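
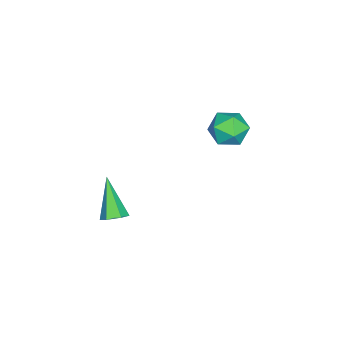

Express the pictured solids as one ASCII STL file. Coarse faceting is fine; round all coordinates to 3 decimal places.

solid 
facet normal -0.677 0.735 0.050
outer loop
vertex -2.271 2.641 -3.47
vertex -2.488 2.373 -2.466
vertex -1.729 3.086 -2.673
endloop
endfacet
facet normal -0.150 0.903 -0.402
outer loop
vertex -2.271 2.641 -3.47
vertex -1.729 3.086 -2.673
vertex -1.222 2.778 -3.554
endloop
endfacet
facet normal -0.125 0.401 -0.908
outer loop
vertex -2.271 2.641 -3.47
vertex -1.222 2.778 -3.554
vertex -1.668 1.875 -3.891
endloop
endfacet
facet normal -0.635 -0.078 -0.768
outer loop
vertex -2.271 2.641 -3.47
vertex -1.668 1.875 -3.891
vertex -2.45 1.625 -3.219
endloop
endfacet
facet normal -0.976 0.128 -0.177
outer loop
vertex -2.271 2.641 -3.47
vertex -2.45 1.625 -3.219
vertex -2.488 2.373 -2.466
endloop
endfacet
facet normal 0.465 0.884 -0.041
outer loop
vertex -1.222 2.778 -3.554
vertex -1.729 3.086 -2.673
vertex -0.79 2.595 -2.601
endloop
endfacet
facet normal -0.386 0.612 0.691
outer loop
vertex -1.729 3.086 -2.673
vertex -2.488 2.373 -2.466
vertex -1.572 2.345 -1.929
endloop
endfacet
facet normal -0.871 -0.370 0.324
outer loop
vertex -2.488 2.373 -2.466
vertex -2.45 1.625 -3.219
vertex -2.018 1.442 -2.266
endloop
endfacet
facet normal -0.320 -0.704 -0.634
outer loop
vertex -2.45 1.625 -3.219
vertex -1.668 1.875 -3.891
vertex -1.511 1.134 -3.147
endloop
endfacet
facet normal 0.506 0.071 -0.860
outer loop
vertex -1.668 1.875 -3.891
vertex -1.222 2.778 -3.554
vertex -0.752 1.847 -3.354
endloop
endfacet
facet normal 0.635 0.078 0.768
outer loop
vertex -0.969 1.579 -2.35
vertex -0.79 2.595 -2.601
vertex -1.572 2.345 -1.929
endloop
endfacet
facet normal 0.125 -0.401 0.908
outer loop
vertex -0.969 1.579 -2.35
vertex -1.572 2.345 -1.929
vertex -2.018 1.442 -2.266
endloop
endfacet
facet normal 0.150 -0.903 0.402
outer loop
vertex -0.969 1.579 -2.35
vertex -2.018 1.442 -2.266
vertex -1.511 1.134 -3.147
endloop
endfacet
facet normal 0.677 -0.735 -0.050
outer loop
vertex -0.969 1.579 -2.35
vertex -1.511 1.134 -3.147
vertex -0.752 1.847 -3.354
endloop
endfacet
facet normal 0.976 -0.128 0.177
outer loop
vertex -0.969 1.579 -2.35
vertex -0.752 1.847 -3.354
vertex -0.79 2.595 -2.601
endloop
endfacet
facet normal 0.320 0.704 0.634
outer loop
vertex -1.572 2.345 -1.929
vertex -0.79 2.595 -2.601
vertex -1.729 3.086 -2.673
endloop
endfacet
facet normal -0.506 -0.071 0.860
outer loop
vertex -2.018 1.442 -2.266
vertex -1.572 2.345 -1.929
vertex -2.488 2.373 -2.466
endloop
endfacet
facet normal -0.465 -0.884 0.041
outer loop
vertex -1.511 1.134 -3.147
vertex -2.018 1.442 -2.266
vertex -2.45 1.625 -3.219
endloop
endfacet
facet normal 0.386 -0.612 -0.691
outer loop
vertex -0.752 1.847 -3.354
vertex -1.511 1.134 -3.147
vertex -1.668 1.875 -3.891
endloop
endfacet
facet normal 0.871 0.370 -0.324
outer loop
vertex -0.79 2.595 -2.601
vertex -0.752 1.847 -3.354
vertex -1.222 2.778 -3.554
endloop
endfacet
facet normal 0.584 0.356 -0.729
outer loop
vertex 4.784 -0.947 -4.275
vertex 4.497 -1.357 -4.705
vertex 4.249 -0.753 -4.609
endloop
endfacet
facet normal -0.117 0.766 0.632
outer loop
vertex 4.784 -0.947 -4.275
vertex 4.249 -0.753 -4.609
vertex 3.243 -2.123 -3.135
endloop
endfacet
facet normal 0.584 0.356 -0.730
outer loop
vertex 4.249 -0.753 -4.609
vertex 4.497 -1.357 -4.705
vertex 3.962 -1.164 -5.039
endloop
endfacet
facet normal -0.813 0.582 -0.014
outer loop
vertex 4.249 -0.753 -4.609
vertex 3.962 -1.164 -5.039
vertex 3.243 -2.123 -3.135
endloop
endfacet
facet normal 0.584 0.355 -0.730
outer loop
vertex 3.962 -1.164 -5.039
vertex 4.497 -1.357 -4.705
vertex 4.21 -1.768 -5.134
endloop
endfacet
facet normal -0.845 -0.275 -0.458
outer loop
vertex 3.962 -1.164 -5.039
vertex 4.21 -1.768 -5.134
vertex 3.243 -2.123 -3.135
endloop
endfacet
facet normal 0.583 0.355 -0.731
outer loop
vertex 4.21 -1.768 -5.134
vertex 4.497 -1.357 -4.705
vertex 4.746 -1.961 -4.8
endloop
endfacet
facet normal -0.182 -0.949 -0.257
outer loop
vertex 4.21 -1.768 -5.134
vertex 4.746 -1.961 -4.8
vertex 3.243 -2.123 -3.135
endloop
endfacet
facet normal 0.583 0.355 -0.731
outer loop
vertex 4.746 -1.961 -4.8
vertex 4.497 -1.357 -4.705
vertex 5.033 -1.55 -4.371
endloop
endfacet
facet normal 0.514 -0.765 0.389
outer loop
vertex 4.746 -1.961 -4.8
vertex 5.033 -1.55 -4.371
vertex 3.243 -2.123 -3.135
endloop
endfacet
facet normal 0.583 0.357 -0.730
outer loop
vertex 5.033 -1.55 -4.371
vertex 4.497 -1.357 -4.705
vertex 4.784 -0.947 -4.275
endloop
endfacet
facet normal 0.546 0.093 0.833
outer loop
vertex 5.033 -1.55 -4.371
vertex 4.784 -0.947 -4.275
vertex 3.243 -2.123 -3.135
endloop
endfacet

endsolid


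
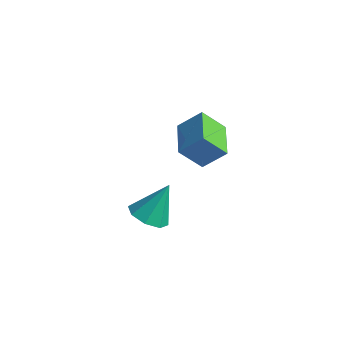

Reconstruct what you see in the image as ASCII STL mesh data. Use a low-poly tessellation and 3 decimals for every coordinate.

solid 
facet normal -0.493 -0.467 0.734
outer loop
vertex -2.493 2.772 1.817
vertex -3.472 3.893 1.873
vertex -3.154 2.233 1.031
endloop
endfacet
facet normal 0.658 -0.752 -0.037
outer loop
vertex -2.548 2.807 0.127
vertex -2.493 2.772 1.817
vertex -3.154 2.233 1.031
endloop
endfacet
facet normal -0.493 -0.467 0.734
outer loop
vertex -3.154 2.233 1.031
vertex -3.472 3.893 1.873
vertex -4.133 3.355 1.087
endloop
endfacet
facet normal -0.571 -0.464 -0.677
outer loop
vertex -4.133 3.355 1.087
vertex -2.548 2.807 0.127
vertex -3.154 2.233 1.031
endloop
endfacet
facet normal 0.571 0.464 0.677
outer loop
vertex -2.493 2.772 1.817
vertex -2.866 4.467 0.969
vertex -3.472 3.893 1.873
endloop
endfacet
facet normal 0.657 -0.753 -0.037
outer loop
vertex -1.887 3.345 0.913
vertex -2.493 2.772 1.817
vertex -2.548 2.807 0.127
endloop
endfacet
facet normal 0.571 0.464 0.677
outer loop
vertex -1.887 3.345 0.913
vertex -2.866 4.467 0.969
vertex -2.493 2.772 1.817
endloop
endfacet
facet normal -0.657 0.753 0.037
outer loop
vertex -3.472 3.893 1.873
vertex -2.866 4.467 0.969
vertex -4.133 3.355 1.087
endloop
endfacet
facet normal -0.571 -0.465 -0.677
outer loop
vertex -3.527 3.928 0.183
vertex -2.548 2.807 0.127
vertex -4.133 3.355 1.087
endloop
endfacet
facet normal -0.657 0.753 0.037
outer loop
vertex -4.133 3.355 1.087
vertex -2.866 4.467 0.969
vertex -3.527 3.928 0.183
endloop
endfacet
facet normal 0.493 0.467 -0.734
outer loop
vertex -3.527 3.928 0.183
vertex -1.887 3.345 0.913
vertex -2.548 2.807 0.127
endloop
endfacet
facet normal 0.493 0.467 -0.734
outer loop
vertex -2.866 4.467 0.969
vertex -1.887 3.345 0.913
vertex -3.527 3.928 0.183
endloop
endfacet
facet normal -0.172 -0.516 -0.839
outer loop
vertex -1.409 -0.369 0.103
vertex -2.06 -0.629 0.396
vertex -1.861 -0.023 -0.017
endloop
endfacet
facet normal 0.622 0.777 -0.102
outer loop
vertex -1.409 -0.369 0.103
vertex -1.861 -0.023 -0.017
vertex -1.8 0.149 1.664
endloop
endfacet
facet normal -0.172 -0.516 -0.839
outer loop
vertex -1.861 -0.023 -0.017
vertex -2.06 -0.629 0.396
vertex -2.429 -0.032 0.105
endloop
endfacet
facet normal -0.037 0.994 -0.100
outer loop
vertex -1.861 -0.023 -0.017
vertex -2.429 -0.032 0.105
vertex -1.8 0.149 1.664
endloop
endfacet
facet normal -0.172 -0.516 -0.839
outer loop
vertex -2.429 -0.032 0.105
vertex -2.06 -0.629 0.396
vertex -2.782 -0.391 0.398
endloop
endfacet
facet normal -0.632 0.757 0.167
outer loop
vertex -2.429 -0.032 0.105
vertex -2.782 -0.391 0.398
vertex -1.8 0.149 1.664
endloop
endfacet
facet normal -0.172 -0.515 -0.840
outer loop
vertex -2.782 -0.391 0.398
vertex -2.06 -0.629 0.396
vertex -2.711 -0.889 0.689
endloop
endfacet
facet normal -0.814 0.202 0.545
outer loop
vertex -2.782 -0.391 0.398
vertex -2.711 -0.889 0.689
vertex -1.8 0.149 1.664
endloop
endfacet
facet normal -0.172 -0.516 -0.839
outer loop
vertex -2.711 -0.889 0.689
vertex -2.06 -0.629 0.396
vertex -2.259 -1.235 0.809
endloop
endfacet
facet normal -0.477 -0.342 0.810
outer loop
vertex -2.711 -0.889 0.689
vertex -2.259 -1.235 0.809
vertex -1.8 0.149 1.664
endloop
endfacet
facet normal -0.172 -0.516 -0.839
outer loop
vertex -2.259 -1.235 0.809
vertex -2.06 -0.629 0.396
vertex -1.69 -1.226 0.687
endloop
endfacet
facet normal 0.182 -0.560 0.808
outer loop
vertex -2.259 -1.235 0.809
vertex -1.69 -1.226 0.687
vertex -1.8 0.149 1.664
endloop
endfacet
facet normal -0.172 -0.516 -0.839
outer loop
vertex -1.69 -1.226 0.687
vertex -2.06 -0.629 0.396
vertex -1.338 -0.868 0.395
endloop
endfacet
facet normal 0.777 -0.322 0.541
outer loop
vertex -1.69 -1.226 0.687
vertex -1.338 -0.868 0.395
vertex -1.8 0.149 1.664
endloop
endfacet
facet normal -0.172 -0.516 -0.839
outer loop
vertex -1.338 -0.868 0.395
vertex -2.06 -0.629 0.396
vertex -1.409 -0.369 0.103
endloop
endfacet
facet normal 0.959 0.232 0.163
outer loop
vertex -1.338 -0.868 0.395
vertex -1.409 -0.369 0.103
vertex -1.8 0.149 1.664
endloop
endfacet

endsolid


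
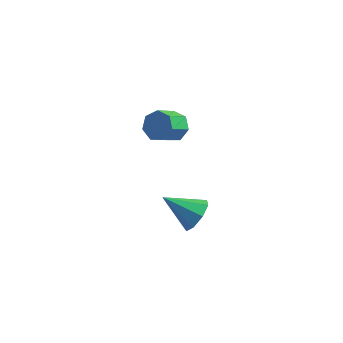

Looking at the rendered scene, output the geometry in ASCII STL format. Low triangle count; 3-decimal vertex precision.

solid 
facet normal 0.340 0.688 -0.641
outer loop
vertex 2.036 1.062 0.263
vertex 1.388 1.24 0.11
vertex 1.799 1.495 0.602
endloop
endfacet
facet normal 0.853 0.061 0.519
outer loop
vertex 2.036 1.062 0.263
vertex 1.799 1.495 0.602
vertex 1.621 0.222 1.044
endloop
endfacet
facet normal 0.852 0.061 0.520
outer loop
vertex 1.621 0.222 1.044
vertex 1.799 1.495 0.602
vertex 1.383 0.654 1.383
endloop
endfacet
facet normal -0.341 -0.689 0.639
outer loop
vertex 1.621 0.222 1.044
vertex 1.383 0.654 1.383
vertex 0.972 0.4 0.89
endloop
endfacet
facet normal 0.338 0.690 -0.640
outer loop
vertex 1.799 1.495 0.602
vertex 1.388 1.24 0.11
vertex 1.251 1.735 0.571
endloop
endfacet
facet normal 0.221 0.603 0.767
outer loop
vertex 1.799 1.495 0.602
vertex 1.251 1.735 0.571
vertex 1.383 0.654 1.383
endloop
endfacet
facet normal 0.221 0.603 0.767
outer loop
vertex 1.383 0.654 1.383
vertex 1.251 1.735 0.571
vertex 0.836 0.895 1.351
endloop
endfacet
facet normal -0.341 -0.689 0.639
outer loop
vertex 1.383 0.654 1.383
vertex 0.836 0.895 1.351
vertex 0.972 0.4 0.89
endloop
endfacet
facet normal 0.342 0.689 -0.639
outer loop
vertex 1.251 1.735 0.571
vertex 1.388 1.24 0.11
vertex 0.807 1.604 0.192
endloop
endfacet
facet normal -0.577 0.690 0.437
outer loop
vertex 1.251 1.735 0.571
vertex 0.807 1.604 0.192
vertex 0.836 0.895 1.351
endloop
endfacet
facet normal -0.578 0.690 0.436
outer loop
vertex 0.836 0.895 1.351
vertex 0.807 1.604 0.192
vertex 0.392 0.763 0.972
endloop
endfacet
facet normal -0.341 -0.689 0.639
outer loop
vertex 0.836 0.895 1.351
vertex 0.392 0.763 0.972
vertex 0.972 0.4 0.89
endloop
endfacet
facet normal 0.341 0.689 -0.640
outer loop
vertex 0.807 1.604 0.192
vertex 1.388 1.24 0.11
vertex 0.799 1.198 -0.249
endloop
endfacet
facet normal -0.940 0.259 -0.221
outer loop
vertex 0.807 1.604 0.192
vertex 0.799 1.198 -0.249
vertex 0.392 0.763 0.972
endloop
endfacet
facet normal -0.940 0.258 -0.221
outer loop
vertex 0.392 0.763 0.972
vertex 0.799 1.198 -0.249
vertex 0.384 0.357 0.532
endloop
endfacet
facet normal -0.340 -0.688 0.641
outer loop
vertex 0.392 0.763 0.972
vertex 0.384 0.357 0.532
vertex 0.972 0.4 0.89
endloop
endfacet
facet normal 0.341 0.688 -0.640
outer loop
vertex 0.799 1.198 -0.249
vertex 1.388 1.24 0.11
vertex 1.235 0.824 -0.419
endloop
endfacet
facet normal -0.595 -0.369 -0.714
outer loop
vertex 0.799 1.198 -0.249
vertex 1.235 0.824 -0.419
vertex 0.384 0.357 0.532
endloop
endfacet
facet normal -0.595 -0.369 -0.714
outer loop
vertex 0.384 0.357 0.532
vertex 1.235 0.824 -0.419
vertex 0.82 -0.016 0.361
endloop
endfacet
facet normal -0.339 -0.690 0.640
outer loop
vertex 0.384 0.357 0.532
vertex 0.82 -0.016 0.361
vertex 0.972 0.4 0.89
endloop
endfacet
facet normal 0.339 0.689 -0.640
outer loop
vertex 1.235 0.824 -0.419
vertex 1.388 1.24 0.11
vertex 1.786 0.764 -0.192
endloop
endfacet
facet normal 0.197 -0.718 -0.668
outer loop
vertex 1.235 0.824 -0.419
vertex 1.786 0.764 -0.192
vertex 0.82 -0.016 0.361
endloop
endfacet
facet normal 0.197 -0.718 -0.668
outer loop
vertex 0.82 -0.016 0.361
vertex 1.786 0.764 -0.192
vertex 1.37 -0.077 0.589
endloop
endfacet
facet normal -0.342 -0.689 0.640
outer loop
vertex 0.82 -0.016 0.361
vertex 1.37 -0.077 0.589
vertex 0.972 0.4 0.89
endloop
endfacet
facet normal 0.340 0.690 -0.639
outer loop
vertex 1.786 0.764 -0.192
vertex 1.388 1.24 0.11
vertex 2.036 1.062 0.263
endloop
endfacet
facet normal 0.842 -0.526 -0.118
outer loop
vertex 1.786 0.764 -0.192
vertex 2.036 1.062 0.263
vertex 1.37 -0.077 0.589
endloop
endfacet
facet normal 0.842 -0.526 -0.119
outer loop
vertex 1.37 -0.077 0.589
vertex 2.036 1.062 0.263
vertex 1.621 0.222 1.044
endloop
endfacet
facet normal -0.341 -0.688 0.640
outer loop
vertex 1.37 -0.077 0.589
vertex 1.621 0.222 1.044
vertex 0.972 0.4 0.89
endloop
endfacet
facet normal 0.850 0.018 -0.526
outer loop
vertex 4.097 -3.683 1.08
vertex 3.712 -3.826 0.453
vertex 3.923 -3.204 0.815
endloop
endfacet
facet normal 0.036 0.494 0.869
outer loop
vertex 4.097 -3.683 1.08
vertex 3.923 -3.204 0.815
vertex 2.428 -3.854 1.247
endloop
endfacet
facet normal 0.850 0.018 -0.527
outer loop
vertex 3.923 -3.204 0.815
vertex 3.712 -3.826 0.453
vertex 3.625 -3.09 0.338
endloop
endfacet
facet normal -0.273 0.883 0.382
outer loop
vertex 3.923 -3.204 0.815
vertex 3.625 -3.09 0.338
vertex 2.428 -3.854 1.247
endloop
endfacet
facet normal 0.850 0.018 -0.526
outer loop
vertex 3.625 -3.09 0.338
vertex 3.712 -3.826 0.453
vertex 3.378 -3.407 -0.072
endloop
endfacet
facet normal -0.631 0.750 -0.200
outer loop
vertex 3.625 -3.09 0.338
vertex 3.378 -3.407 -0.072
vertex 2.428 -3.854 1.247
endloop
endfacet
facet normal 0.850 0.019 -0.526
outer loop
vertex 3.378 -3.407 -0.072
vertex 3.712 -3.826 0.453
vertex 3.327 -3.969 -0.175
endloop
endfacet
facet normal -0.826 0.173 -0.536
outer loop
vertex 3.378 -3.407 -0.072
vertex 3.327 -3.969 -0.175
vertex 2.428 -3.854 1.247
endloop
endfacet
facet normal 0.851 0.018 -0.526
outer loop
vertex 3.327 -3.969 -0.175
vertex 3.712 -3.826 0.453
vertex 3.501 -4.448 0.09
endloop
endfacet
facet normal -0.746 -0.509 -0.430
outer loop
vertex 3.327 -3.969 -0.175
vertex 3.501 -4.448 0.09
vertex 2.428 -3.854 1.247
endloop
endfacet
facet normal 0.850 0.018 -0.526
outer loop
vertex 3.501 -4.448 0.09
vertex 3.712 -3.826 0.453
vertex 3.799 -4.562 0.568
endloop
endfacet
facet normal -0.436 -0.898 0.057
outer loop
vertex 3.501 -4.448 0.09
vertex 3.799 -4.562 0.568
vertex 2.428 -3.854 1.247
endloop
endfacet
facet normal 0.850 0.018 -0.526
outer loop
vertex 3.799 -4.562 0.568
vertex 3.712 -3.826 0.453
vertex 4.046 -4.245 0.978
endloop
endfacet
facet normal -0.079 -0.765 0.639
outer loop
vertex 3.799 -4.562 0.568
vertex 4.046 -4.245 0.978
vertex 2.428 -3.854 1.247
endloop
endfacet
facet normal 0.850 0.018 -0.526
outer loop
vertex 4.046 -4.245 0.978
vertex 3.712 -3.826 0.453
vertex 4.097 -3.683 1.08
endloop
endfacet
facet normal 0.117 -0.188 0.975
outer loop
vertex 4.046 -4.245 0.978
vertex 4.097 -3.683 1.08
vertex 2.428 -3.854 1.247
endloop
endfacet

endsolid


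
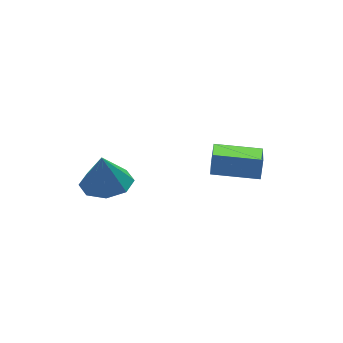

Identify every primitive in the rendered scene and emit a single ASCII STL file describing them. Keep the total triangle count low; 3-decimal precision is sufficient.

solid 
facet normal 0.081 -0.072 -0.994
outer loop
vertex -1.685 0.601 -1.813
vertex -2.643 0.319 -1.871
vertex -2.16 1.195 -1.895
endloop
endfacet
facet normal 0.608 0.563 0.560
outer loop
vertex -1.685 0.601 -1.813
vertex -2.16 1.195 -1.895
vertex -2.757 0.421 -0.469
endloop
endfacet
facet normal 0.081 -0.072 -0.994
outer loop
vertex -2.16 1.195 -1.895
vertex -2.643 0.319 -1.871
vertex -2.919 1.276 -1.963
endloop
endfacet
facet normal 0.049 0.869 0.492
outer loop
vertex -2.16 1.195 -1.895
vertex -2.919 1.276 -1.963
vertex -2.757 0.421 -0.469
endloop
endfacet
facet normal 0.081 -0.072 -0.994
outer loop
vertex -2.919 1.276 -1.963
vertex -2.643 0.319 -1.871
vertex -3.515 0.797 -1.977
endloop
endfacet
facet normal -0.564 0.689 0.455
outer loop
vertex -2.919 1.276 -1.963
vertex -3.515 0.797 -1.977
vertex -2.757 0.421 -0.469
endloop
endfacet
facet normal 0.081 -0.072 -0.994
outer loop
vertex -3.515 0.797 -1.977
vertex -2.643 0.319 -1.871
vertex -3.6 0.038 -1.929
endloop
endfacet
facet normal -0.873 0.128 0.471
outer loop
vertex -3.515 0.797 -1.977
vertex -3.6 0.038 -1.929
vertex -2.757 0.421 -0.469
endloop
endfacet
facet normal 0.081 -0.072 -0.994
outer loop
vertex -3.6 0.038 -1.929
vertex -2.643 0.319 -1.871
vertex -3.125 -0.556 -1.847
endloop
endfacet
facet normal -0.697 -0.484 0.529
outer loop
vertex -3.6 0.038 -1.929
vertex -3.125 -0.556 -1.847
vertex -2.757 0.421 -0.469
endloop
endfacet
facet normal 0.081 -0.072 -0.994
outer loop
vertex -3.125 -0.556 -1.847
vertex -2.643 0.319 -1.871
vertex -2.367 -0.637 -1.779
endloop
endfacet
facet normal -0.138 -0.790 0.597
outer loop
vertex -3.125 -0.556 -1.847
vertex -2.367 -0.637 -1.779
vertex -2.757 0.421 -0.469
endloop
endfacet
facet normal 0.081 -0.072 -0.994
outer loop
vertex -2.367 -0.637 -1.779
vertex -2.643 0.319 -1.871
vertex -1.77 -0.158 -1.765
endloop
endfacet
facet normal 0.475 -0.610 0.634
outer loop
vertex -2.367 -0.637 -1.779
vertex -1.77 -0.158 -1.765
vertex -2.757 0.421 -0.469
endloop
endfacet
facet normal 0.081 -0.072 -0.994
outer loop
vertex -1.77 -0.158 -1.765
vertex -2.643 0.319 -1.871
vertex -1.685 0.601 -1.813
endloop
endfacet
facet normal 0.784 -0.049 0.619
outer loop
vertex -1.77 -0.158 -1.765
vertex -1.685 0.601 -1.813
vertex -2.757 0.421 -0.469
endloop
endfacet
facet normal -0.482 -0.762 0.433
outer loop
vertex 0.936 -4.305 1.389
vertex -0.466 -3.336 1.533
vertex 0.685 -4.559 0.662
endloop
endfacet
facet normal 0.819 -0.567 -0.085
outer loop
vertex 1.506 -3.264 -0.073
vertex 0.936 -4.305 1.389
vertex 0.685 -4.559 0.662
endloop
endfacet
facet normal -0.483 -0.762 0.432
outer loop
vertex 0.685 -4.559 0.662
vertex -0.466 -3.336 1.533
vertex -0.716 -3.59 0.805
endloop
endfacet
facet normal -0.309 -0.314 -0.898
outer loop
vertex -0.716 -3.59 0.805
vertex 1.506 -3.264 -0.073
vertex 0.685 -4.559 0.662
endloop
endfacet
facet normal 0.309 0.314 0.898
outer loop
vertex 0.936 -4.305 1.389
vertex 0.355 -2.041 0.798
vertex -0.466 -3.336 1.533
endloop
endfacet
facet normal 0.820 -0.567 -0.084
outer loop
vertex 1.756 -3.01 0.655
vertex 0.936 -4.305 1.389
vertex 1.506 -3.264 -0.073
endloop
endfacet
facet normal 0.309 0.314 0.898
outer loop
vertex 1.756 -3.01 0.655
vertex 0.355 -2.041 0.798
vertex 0.936 -4.305 1.389
endloop
endfacet
facet normal -0.819 0.567 0.084
outer loop
vertex -0.466 -3.336 1.533
vertex 0.355 -2.041 0.798
vertex -0.716 -3.59 0.805
endloop
endfacet
facet normal -0.309 -0.313 -0.898
outer loop
vertex 0.104 -2.295 0.071
vertex 1.506 -3.264 -0.073
vertex -0.716 -3.59 0.805
endloop
endfacet
facet normal -0.819 0.567 0.085
outer loop
vertex -0.716 -3.59 0.805
vertex 0.355 -2.041 0.798
vertex 0.104 -2.295 0.071
endloop
endfacet
facet normal 0.482 0.762 -0.432
outer loop
vertex 0.104 -2.295 0.071
vertex 1.756 -3.01 0.655
vertex 1.506 -3.264 -0.073
endloop
endfacet
facet normal 0.483 0.762 -0.433
outer loop
vertex 0.355 -2.041 0.798
vertex 1.756 -3.01 0.655
vertex 0.104 -2.295 0.071
endloop
endfacet

endsolid


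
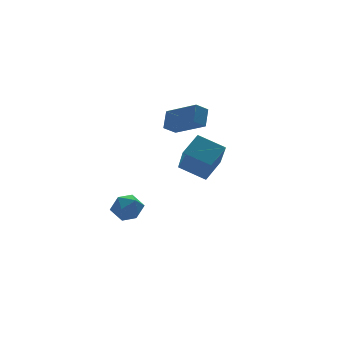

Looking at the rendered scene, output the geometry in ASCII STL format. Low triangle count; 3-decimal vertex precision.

solid 
facet normal -0.656 0.637 0.405
outer loop
vertex -2.283 0.323 -1.638
vertex -1.863 0.248 -0.841
vertex -1.607 0.886 -1.429
endloop
endfacet
facet normal -0.559 0.778 -0.287
outer loop
vertex -2.283 0.323 -1.638
vertex -1.607 0.886 -1.429
vertex -1.665 0.537 -2.261
endloop
endfacet
facet normal -0.729 0.193 -0.657
outer loop
vertex -2.283 0.323 -1.638
vertex -1.665 0.537 -2.261
vertex -1.956 -0.315 -2.188
endloop
endfacet
facet normal -0.931 -0.310 -0.194
outer loop
vertex -2.283 0.323 -1.638
vertex -1.956 -0.315 -2.188
vertex -2.079 -0.494 -1.31
endloop
endfacet
facet normal -0.885 -0.035 0.463
outer loop
vertex -2.283 0.323 -1.638
vertex -2.079 -0.494 -1.31
vertex -1.863 0.248 -0.841
endloop
endfacet
facet normal 0.135 0.910 -0.391
outer loop
vertex -1.665 0.537 -2.261
vertex -1.607 0.886 -1.429
vertex -0.861 0.594 -1.85
endloop
endfacet
facet normal -0.021 0.682 0.731
outer loop
vertex -1.607 0.886 -1.429
vertex -1.863 0.248 -0.841
vertex -0.984 0.415 -0.972
endloop
endfacet
facet normal -0.393 -0.407 0.825
outer loop
vertex -1.863 0.248 -0.841
vertex -2.079 -0.494 -1.31
vertex -1.275 -0.437 -0.899
endloop
endfacet
facet normal -0.468 -0.851 -0.239
outer loop
vertex -2.079 -0.494 -1.31
vertex -1.956 -0.315 -2.188
vertex -1.333 -0.786 -1.731
endloop
endfacet
facet normal -0.140 -0.037 -0.989
outer loop
vertex -1.956 -0.315 -2.188
vertex -1.665 0.537 -2.261
vertex -1.077 -0.148 -2.319
endloop
endfacet
facet normal 0.931 0.310 0.194
outer loop
vertex -0.657 -0.223 -1.522
vertex -0.861 0.594 -1.85
vertex -0.984 0.415 -0.972
endloop
endfacet
facet normal 0.729 -0.193 0.657
outer loop
vertex -0.657 -0.223 -1.522
vertex -0.984 0.415 -0.972
vertex -1.275 -0.437 -0.899
endloop
endfacet
facet normal 0.559 -0.778 0.287
outer loop
vertex -0.657 -0.223 -1.522
vertex -1.275 -0.437 -0.899
vertex -1.333 -0.786 -1.731
endloop
endfacet
facet normal 0.656 -0.637 -0.405
outer loop
vertex -0.657 -0.223 -1.522
vertex -1.333 -0.786 -1.731
vertex -1.077 -0.148 -2.319
endloop
endfacet
facet normal 0.885 0.035 -0.463
outer loop
vertex -0.657 -0.223 -1.522
vertex -1.077 -0.148 -2.319
vertex -0.861 0.594 -1.85
endloop
endfacet
facet normal 0.468 0.851 0.239
outer loop
vertex -0.984 0.415 -0.972
vertex -0.861 0.594 -1.85
vertex -1.607 0.886 -1.429
endloop
endfacet
facet normal 0.140 0.037 0.989
outer loop
vertex -1.275 -0.437 -0.899
vertex -0.984 0.415 -0.972
vertex -1.863 0.248 -0.841
endloop
endfacet
facet normal -0.135 -0.910 0.391
outer loop
vertex -1.333 -0.786 -1.731
vertex -1.275 -0.437 -0.899
vertex -2.079 -0.494 -1.31
endloop
endfacet
facet normal 0.021 -0.682 -0.731
outer loop
vertex -1.077 -0.148 -2.319
vertex -1.333 -0.786 -1.731
vertex -1.956 -0.315 -2.188
endloop
endfacet
facet normal 0.393 0.407 -0.825
outer loop
vertex -0.861 0.594 -1.85
vertex -1.077 -0.148 -2.319
vertex -1.665 0.537 -2.261
endloop
endfacet
facet normal -0.574 0.723 0.384
outer loop
vertex -0.433 -3.54 3.435
vertex 0.68 -3.027 4.132
vertex 0.002 -2.366 1.875
endloop
endfacet
facet normal -0.789 -0.364 -0.494
outer loop
vertex 0.88 -3.473 1.288
vertex -0.433 -3.54 3.435
vertex 0.002 -2.366 1.875
endloop
endfacet
facet normal -0.574 0.723 0.384
outer loop
vertex 0.002 -2.366 1.875
vertex 0.68 -3.027 4.132
vertex 1.115 -1.853 2.572
endloop
endfacet
facet normal 0.218 0.587 -0.780
outer loop
vertex 1.115 -1.853 2.572
vertex 0.88 -3.473 1.288
vertex 0.002 -2.366 1.875
endloop
endfacet
facet normal -0.218 -0.587 0.780
outer loop
vertex -0.433 -3.54 3.435
vertex 1.558 -4.134 3.545
vertex 0.68 -3.027 4.132
endloop
endfacet
facet normal -0.789 -0.364 -0.494
outer loop
vertex 0.445 -4.647 2.848
vertex -0.433 -3.54 3.435
vertex 0.88 -3.473 1.288
endloop
endfacet
facet normal -0.218 -0.587 0.780
outer loop
vertex 0.445 -4.647 2.848
vertex 1.558 -4.134 3.545
vertex -0.433 -3.54 3.435
endloop
endfacet
facet normal 0.789 0.364 0.494
outer loop
vertex 0.68 -3.027 4.132
vertex 1.558 -4.134 3.545
vertex 1.115 -1.853 2.572
endloop
endfacet
facet normal 0.218 0.587 -0.780
outer loop
vertex 1.993 -2.96 1.985
vertex 0.88 -3.473 1.288
vertex 1.115 -1.853 2.572
endloop
endfacet
facet normal 0.789 0.364 0.494
outer loop
vertex 1.115 -1.853 2.572
vertex 1.558 -4.134 3.545
vertex 1.993 -2.96 1.985
endloop
endfacet
facet normal 0.574 -0.723 -0.384
outer loop
vertex 1.993 -2.96 1.985
vertex 0.445 -4.647 2.848
vertex 0.88 -3.473 1.288
endloop
endfacet
facet normal 0.574 -0.723 -0.384
outer loop
vertex 1.558 -4.134 3.545
vertex 0.445 -4.647 2.848
vertex 1.993 -2.96 1.985
endloop
endfacet
facet normal -0.463 -0.569 -0.680
outer loop
vertex 2.884 1.086 2.947
vertex 2.158 2.846 1.969
vertex 3.596 1.103 2.448
endloop
endfacet
facet normal 0.340 -0.822 0.456
outer loop
vertex 4.142 1.774 3.251
vertex 2.884 1.086 2.947
vertex 3.596 1.103 2.448
endloop
endfacet
facet normal -0.463 -0.569 -0.680
outer loop
vertex 3.596 1.103 2.448
vertex 2.158 2.846 1.969
vertex 2.871 2.863 1.47
endloop
endfacet
facet normal 0.819 0.019 -0.573
outer loop
vertex 2.871 2.863 1.47
vertex 4.142 1.774 3.251
vertex 3.596 1.103 2.448
endloop
endfacet
facet normal -0.819 -0.019 0.573
outer loop
vertex 2.884 1.086 2.947
vertex 2.704 3.517 2.772
vertex 2.158 2.846 1.969
endloop
endfacet
facet normal 0.339 -0.822 0.457
outer loop
vertex 3.429 1.757 3.75
vertex 2.884 1.086 2.947
vertex 4.142 1.774 3.251
endloop
endfacet
facet normal -0.820 -0.019 0.573
outer loop
vertex 3.429 1.757 3.75
vertex 2.704 3.517 2.772
vertex 2.884 1.086 2.947
endloop
endfacet
facet normal -0.339 0.822 -0.457
outer loop
vertex 2.158 2.846 1.969
vertex 2.704 3.517 2.772
vertex 2.871 2.863 1.47
endloop
endfacet
facet normal 0.820 0.020 -0.573
outer loop
vertex 3.416 3.534 2.273
vertex 4.142 1.774 3.251
vertex 2.871 2.863 1.47
endloop
endfacet
facet normal -0.340 0.822 -0.457
outer loop
vertex 2.871 2.863 1.47
vertex 2.704 3.517 2.772
vertex 3.416 3.534 2.273
endloop
endfacet
facet normal 0.462 0.569 0.680
outer loop
vertex 3.416 3.534 2.273
vertex 3.429 1.757 3.75
vertex 4.142 1.774 3.251
endloop
endfacet
facet normal 0.463 0.569 0.680
outer loop
vertex 2.704 3.517 2.772
vertex 3.429 1.757 3.75
vertex 3.416 3.534 2.273
endloop
endfacet

endsolid


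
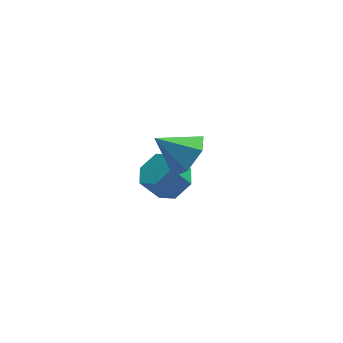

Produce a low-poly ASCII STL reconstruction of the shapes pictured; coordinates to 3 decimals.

solid 
facet normal 0.579 -0.169 -0.798
outer loop
vertex 2.016 -0.842 -1.822
vertex 1.529 -0.191 -2.313
vertex 2.294 0.067 -1.813
endloop
endfacet
facet normal 0.762 -0.239 0.602
outer loop
vertex 2.016 -0.842 -1.822
vertex 2.294 0.067 -1.813
vertex 1.259 -0.62 -0.776
endloop
endfacet
facet normal 0.762 -0.239 0.602
outer loop
vertex 1.259 -0.62 -0.776
vertex 2.294 0.067 -1.813
vertex 1.537 0.288 -0.767
endloop
endfacet
facet normal -0.578 0.169 0.798
outer loop
vertex 1.259 -0.62 -0.776
vertex 1.537 0.288 -0.767
vertex 0.771 0.031 -1.267
endloop
endfacet
facet normal 0.579 -0.169 -0.798
outer loop
vertex 2.294 0.067 -1.813
vertex 1.529 -0.191 -2.313
vertex 1.807 0.718 -2.304
endloop
endfacet
facet normal 0.635 0.708 0.310
outer loop
vertex 2.294 0.067 -1.813
vertex 1.807 0.718 -2.304
vertex 1.537 0.288 -0.767
endloop
endfacet
facet normal 0.634 0.709 0.310
outer loop
vertex 1.537 0.288 -0.767
vertex 1.807 0.718 -2.304
vertex 1.049 0.939 -1.258
endloop
endfacet
facet normal -0.578 0.169 0.798
outer loop
vertex 1.537 0.288 -0.767
vertex 1.049 0.939 -1.258
vertex 0.771 0.031 -1.267
endloop
endfacet
facet normal 0.578 -0.169 -0.798
outer loop
vertex 1.807 0.718 -2.304
vertex 1.529 -0.191 -2.313
vertex 1.041 0.46 -2.804
endloop
endfacet
facet normal -0.128 0.948 -0.293
outer loop
vertex 1.807 0.718 -2.304
vertex 1.041 0.46 -2.804
vertex 1.049 0.939 -1.258
endloop
endfacet
facet normal -0.127 0.948 -0.293
outer loop
vertex 1.049 0.939 -1.258
vertex 1.041 0.46 -2.804
vertex 0.284 0.682 -1.758
endloop
endfacet
facet normal -0.578 0.169 0.798
outer loop
vertex 1.049 0.939 -1.258
vertex 0.284 0.682 -1.758
vertex 0.771 0.031 -1.267
endloop
endfacet
facet normal 0.578 -0.169 -0.798
outer loop
vertex 1.041 0.46 -2.804
vertex 1.529 -0.191 -2.313
vertex 0.763 -0.448 -2.813
endloop
endfacet
facet normal -0.762 0.239 -0.602
outer loop
vertex 1.041 0.46 -2.804
vertex 0.763 -0.448 -2.813
vertex 0.284 0.682 -1.758
endloop
endfacet
facet normal -0.762 0.239 -0.602
outer loop
vertex 0.284 0.682 -1.758
vertex 0.763 -0.448 -2.813
vertex 0.006 -0.227 -1.767
endloop
endfacet
facet normal -0.579 0.169 0.798
outer loop
vertex 0.284 0.682 -1.758
vertex 0.006 -0.227 -1.767
vertex 0.771 0.031 -1.267
endloop
endfacet
facet normal 0.578 -0.169 -0.798
outer loop
vertex 0.763 -0.448 -2.813
vertex 1.529 -0.191 -2.313
vertex 1.251 -1.099 -2.322
endloop
endfacet
facet normal -0.634 -0.709 -0.309
outer loop
vertex 0.763 -0.448 -2.813
vertex 1.251 -1.099 -2.322
vertex 0.006 -0.227 -1.767
endloop
endfacet
facet normal -0.634 -0.708 -0.310
outer loop
vertex 0.006 -0.227 -1.767
vertex 1.251 -1.099 -2.322
vertex 0.493 -0.878 -1.276
endloop
endfacet
facet normal -0.579 0.169 0.798
outer loop
vertex 0.006 -0.227 -1.767
vertex 0.493 -0.878 -1.276
vertex 0.771 0.031 -1.267
endloop
endfacet
facet normal 0.578 -0.169 -0.798
outer loop
vertex 1.251 -1.099 -2.322
vertex 1.529 -0.191 -2.313
vertex 2.016 -0.842 -1.822
endloop
endfacet
facet normal 0.127 -0.948 0.292
outer loop
vertex 1.251 -1.099 -2.322
vertex 2.016 -0.842 -1.822
vertex 0.493 -0.878 -1.276
endloop
endfacet
facet normal 0.128 -0.947 0.293
outer loop
vertex 0.493 -0.878 -1.276
vertex 2.016 -0.842 -1.822
vertex 1.259 -0.62 -0.776
endloop
endfacet
facet normal -0.578 0.169 0.798
outer loop
vertex 0.493 -0.878 -1.276
vertex 1.259 -0.62 -0.776
vertex 0.771 0.031 -1.267
endloop
endfacet
facet normal 0.725 -0.378 -0.575
outer loop
vertex 1.881 -2.77 3.543
vertex 1.151 -3.208 2.911
vertex 1.505 -2.228 2.713
endloop
endfacet
facet normal 0.158 0.858 0.489
outer loop
vertex 1.881 -2.77 3.543
vertex 1.505 -2.228 2.713
vertex -0.031 -2.592 3.849
endloop
endfacet
facet normal 0.725 -0.378 -0.575
outer loop
vertex 1.505 -2.228 2.713
vertex 1.151 -3.208 2.911
vertex 0.775 -2.666 2.081
endloop
endfacet
facet normal -0.367 0.907 -0.205
outer loop
vertex 1.505 -2.228 2.713
vertex 0.775 -2.666 2.081
vertex -0.031 -2.592 3.849
endloop
endfacet
facet normal 0.725 -0.379 -0.576
outer loop
vertex 0.775 -2.666 2.081
vertex 1.151 -3.208 2.911
vertex 0.421 -3.645 2.279
endloop
endfacet
facet normal -0.881 0.235 -0.411
outer loop
vertex 0.775 -2.666 2.081
vertex 0.421 -3.645 2.279
vertex -0.031 -2.592 3.849
endloop
endfacet
facet normal 0.725 -0.378 -0.576
outer loop
vertex 0.421 -3.645 2.279
vertex 1.151 -3.208 2.911
vertex 0.797 -4.187 3.108
endloop
endfacet
facet normal -0.870 -0.487 0.076
outer loop
vertex 0.421 -3.645 2.279
vertex 0.797 -4.187 3.108
vertex -0.031 -2.592 3.849
endloop
endfacet
facet normal 0.725 -0.378 -0.576
outer loop
vertex 0.797 -4.187 3.108
vertex 1.151 -3.208 2.911
vertex 1.527 -3.75 3.74
endloop
endfacet
facet normal -0.345 -0.537 0.770
outer loop
vertex 0.797 -4.187 3.108
vertex 1.527 -3.75 3.74
vertex -0.031 -2.592 3.849
endloop
endfacet
facet normal 0.725 -0.378 -0.576
outer loop
vertex 1.527 -3.75 3.74
vertex 1.151 -3.208 2.911
vertex 1.881 -2.77 3.543
endloop
endfacet
facet normal 0.169 0.135 0.976
outer loop
vertex 1.527 -3.75 3.74
vertex 1.881 -2.77 3.543
vertex -0.031 -2.592 3.849
endloop
endfacet

endsolid


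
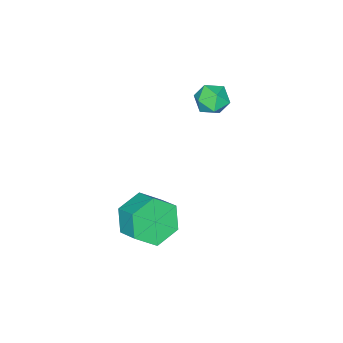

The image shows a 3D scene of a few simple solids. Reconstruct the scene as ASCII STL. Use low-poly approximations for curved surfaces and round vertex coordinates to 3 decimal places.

solid 
facet normal -0.257 -0.839 -0.480
outer loop
vertex 2.497 1.67 -1.638
vertex 2.12 1.273 -0.742
vertex 1.492 1.828 -1.375
endloop
endfacet
facet normal -0.138 0.524 -0.841
outer loop
vertex 2.497 1.67 -1.638
vertex 1.492 1.828 -1.375
vertex 2.777 2.584 -1.114
endloop
endfacet
facet normal -0.138 0.524 -0.840
outer loop
vertex 2.777 2.584 -1.114
vertex 1.492 1.828 -1.375
vertex 1.773 2.742 -0.851
endloop
endfacet
facet normal 0.258 0.839 0.480
outer loop
vertex 2.777 2.584 -1.114
vertex 1.773 2.742 -0.851
vertex 2.4 2.187 -0.218
endloop
endfacet
facet normal -0.258 -0.839 -0.480
outer loop
vertex 1.492 1.828 -1.375
vertex 2.12 1.273 -0.742
vertex 1.116 1.431 -0.479
endloop
endfacet
facet normal -0.897 0.392 -0.203
outer loop
vertex 1.492 1.828 -1.375
vertex 1.116 1.431 -0.479
vertex 1.773 2.742 -0.851
endloop
endfacet
facet normal -0.897 0.392 -0.204
outer loop
vertex 1.773 2.742 -0.851
vertex 1.116 1.431 -0.479
vertex 1.396 2.345 0.044
endloop
endfacet
facet normal 0.257 0.839 0.480
outer loop
vertex 1.773 2.742 -0.851
vertex 1.396 2.345 0.044
vertex 2.4 2.187 -0.218
endloop
endfacet
facet normal -0.258 -0.839 -0.480
outer loop
vertex 1.116 1.431 -0.479
vertex 2.12 1.273 -0.742
vertex 1.743 0.876 0.154
endloop
endfacet
facet normal -0.760 -0.132 0.637
outer loop
vertex 1.116 1.431 -0.479
vertex 1.743 0.876 0.154
vertex 1.396 2.345 0.044
endloop
endfacet
facet normal -0.760 -0.132 0.636
outer loop
vertex 1.396 2.345 0.044
vertex 1.743 0.876 0.154
vertex 2.023 1.79 0.678
endloop
endfacet
facet normal 0.257 0.839 0.480
outer loop
vertex 1.396 2.345 0.044
vertex 2.023 1.79 0.678
vertex 2.4 2.187 -0.218
endloop
endfacet
facet normal -0.258 -0.839 -0.480
outer loop
vertex 1.743 0.876 0.154
vertex 2.12 1.273 -0.742
vertex 2.747 0.718 -0.109
endloop
endfacet
facet normal 0.138 -0.524 0.840
outer loop
vertex 1.743 0.876 0.154
vertex 2.747 0.718 -0.109
vertex 2.023 1.79 0.678
endloop
endfacet
facet normal 0.138 -0.524 0.840
outer loop
vertex 2.023 1.79 0.678
vertex 2.747 0.718 -0.109
vertex 3.028 1.632 0.415
endloop
endfacet
facet normal 0.257 0.839 0.480
outer loop
vertex 2.023 1.79 0.678
vertex 3.028 1.632 0.415
vertex 2.4 2.187 -0.218
endloop
endfacet
facet normal -0.257 -0.839 -0.480
outer loop
vertex 2.747 0.718 -0.109
vertex 2.12 1.273 -0.742
vertex 3.124 1.115 -1.004
endloop
endfacet
facet normal 0.897 -0.393 0.204
outer loop
vertex 2.747 0.718 -0.109
vertex 3.124 1.115 -1.004
vertex 3.028 1.632 0.415
endloop
endfacet
facet normal 0.898 -0.391 0.203
outer loop
vertex 3.028 1.632 0.415
vertex 3.124 1.115 -1.004
vertex 3.404 2.029 -0.481
endloop
endfacet
facet normal 0.258 0.839 0.480
outer loop
vertex 3.028 1.632 0.415
vertex 3.404 2.029 -0.481
vertex 2.4 2.187 -0.218
endloop
endfacet
facet normal -0.257 -0.839 -0.480
outer loop
vertex 3.124 1.115 -1.004
vertex 2.12 1.273 -0.742
vertex 2.497 1.67 -1.638
endloop
endfacet
facet normal 0.760 0.131 -0.637
outer loop
vertex 3.124 1.115 -1.004
vertex 2.497 1.67 -1.638
vertex 3.404 2.029 -0.481
endloop
endfacet
facet normal 0.760 0.132 -0.637
outer loop
vertex 3.404 2.029 -0.481
vertex 2.497 1.67 -1.638
vertex 2.777 2.584 -1.114
endloop
endfacet
facet normal 0.258 0.839 0.480
outer loop
vertex 3.404 2.029 -0.481
vertex 2.777 2.584 -1.114
vertex 2.4 2.187 -0.218
endloop
endfacet
facet normal -0.494 0.701 -0.515
outer loop
vertex -1.468 2.068 3.283
vertex -2.109 1.844 3.594
vertex -1.699 2.375 3.923
endloop
endfacet
facet normal 0.174 0.911 -0.374
outer loop
vertex -1.468 2.068 3.283
vertex -1.699 2.375 3.923
vertex -0.979 2.2 3.831
endloop
endfacet
facet normal 0.619 0.431 -0.656
outer loop
vertex -1.468 2.068 3.283
vertex -0.979 2.2 3.831
vertex -0.944 1.562 3.445
endloop
endfacet
facet normal 0.227 -0.076 -0.971
outer loop
vertex -1.468 2.068 3.283
vertex -0.944 1.562 3.445
vertex -1.642 1.342 3.299
endloop
endfacet
facet normal -0.460 0.091 -0.883
outer loop
vertex -1.468 2.068 3.283
vertex -1.642 1.342 3.299
vertex -2.109 1.844 3.594
endloop
endfacet
facet normal 0.263 0.905 0.335
outer loop
vertex -0.979 2.2 3.831
vertex -1.699 2.375 3.923
vertex -1.318 2.058 4.481
endloop
endfacet
facet normal -0.818 0.565 0.107
outer loop
vertex -1.699 2.375 3.923
vertex -2.109 1.844 3.594
vertex -2.016 1.838 4.335
endloop
endfacet
facet normal -0.763 -0.422 -0.490
outer loop
vertex -2.109 1.844 3.594
vertex -1.642 1.342 3.299
vertex -1.981 1.2 3.949
endloop
endfacet
facet normal 0.350 -0.691 -0.632
outer loop
vertex -1.642 1.342 3.299
vertex -0.944 1.562 3.445
vertex -1.261 1.025 3.857
endloop
endfacet
facet normal 0.984 0.128 -0.122
outer loop
vertex -0.944 1.562 3.445
vertex -0.979 2.2 3.831
vertex -0.851 1.556 4.186
endloop
endfacet
facet normal -0.227 0.076 0.971
outer loop
vertex -1.492 1.332 4.497
vertex -1.318 2.058 4.481
vertex -2.016 1.838 4.335
endloop
endfacet
facet normal -0.619 -0.431 0.656
outer loop
vertex -1.492 1.332 4.497
vertex -2.016 1.838 4.335
vertex -1.981 1.2 3.949
endloop
endfacet
facet normal -0.174 -0.911 0.374
outer loop
vertex -1.492 1.332 4.497
vertex -1.981 1.2 3.949
vertex -1.261 1.025 3.857
endloop
endfacet
facet normal 0.494 -0.701 0.515
outer loop
vertex -1.492 1.332 4.497
vertex -1.261 1.025 3.857
vertex -0.851 1.556 4.186
endloop
endfacet
facet normal 0.460 -0.091 0.883
outer loop
vertex -1.492 1.332 4.497
vertex -0.851 1.556 4.186
vertex -1.318 2.058 4.481
endloop
endfacet
facet normal -0.350 0.691 0.632
outer loop
vertex -2.016 1.838 4.335
vertex -1.318 2.058 4.481
vertex -1.699 2.375 3.923
endloop
endfacet
facet normal -0.984 -0.128 0.122
outer loop
vertex -1.981 1.2 3.949
vertex -2.016 1.838 4.335
vertex -2.109 1.844 3.594
endloop
endfacet
facet normal -0.263 -0.905 -0.335
outer loop
vertex -1.261 1.025 3.857
vertex -1.981 1.2 3.949
vertex -1.642 1.342 3.299
endloop
endfacet
facet normal 0.818 -0.565 -0.107
outer loop
vertex -0.851 1.556 4.186
vertex -1.261 1.025 3.857
vertex -0.944 1.562 3.445
endloop
endfacet
facet normal 0.763 0.422 0.490
outer loop
vertex -1.318 2.058 4.481
vertex -0.851 1.556 4.186
vertex -0.979 2.2 3.831
endloop
endfacet

endsolid


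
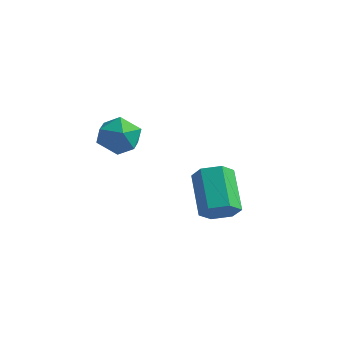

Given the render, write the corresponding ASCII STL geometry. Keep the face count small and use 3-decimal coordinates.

solid 
facet normal 0.501 -0.657 -0.564
outer loop
vertex 3.857 2.951 -0.63
vertex 3.338 3.143 -1.315
vertex 4.081 3.597 -1.184
endloop
endfacet
facet normal 0.827 0.172 0.535
outer loop
vertex 3.857 2.951 -0.63
vertex 4.081 3.597 -1.184
vertex 2.78 4.364 0.58
endloop
endfacet
facet normal 0.827 0.172 0.535
outer loop
vertex 2.78 4.364 0.58
vertex 4.081 3.597 -1.184
vertex 3.004 5.01 0.026
endloop
endfacet
facet normal -0.501 0.657 0.564
outer loop
vertex 2.78 4.364 0.58
vertex 3.004 5.01 0.026
vertex 2.262 4.557 -0.105
endloop
endfacet
facet normal 0.501 -0.657 -0.563
outer loop
vertex 4.081 3.597 -1.184
vertex 3.338 3.143 -1.315
vertex 3.563 3.789 -1.869
endloop
endfacet
facet normal 0.634 0.721 -0.278
outer loop
vertex 4.081 3.597 -1.184
vertex 3.563 3.789 -1.869
vertex 3.004 5.01 0.026
endloop
endfacet
facet normal 0.634 0.721 -0.278
outer loop
vertex 3.004 5.01 0.026
vertex 3.563 3.789 -1.869
vertex 2.486 5.202 -0.659
endloop
endfacet
facet normal -0.501 0.657 0.563
outer loop
vertex 3.004 5.01 0.026
vertex 2.486 5.202 -0.659
vertex 2.262 4.557 -0.105
endloop
endfacet
facet normal 0.500 -0.657 -0.563
outer loop
vertex 3.563 3.789 -1.869
vertex 3.338 3.143 -1.315
vertex 2.82 3.336 -2.0
endloop
endfacet
facet normal -0.192 0.550 -0.813
outer loop
vertex 3.563 3.789 -1.869
vertex 2.82 3.336 -2.0
vertex 2.486 5.202 -0.659
endloop
endfacet
facet normal -0.192 0.550 -0.813
outer loop
vertex 2.486 5.202 -0.659
vertex 2.82 3.336 -2.0
vertex 1.743 4.749 -0.79
endloop
endfacet
facet normal -0.500 0.658 0.563
outer loop
vertex 2.486 5.202 -0.659
vertex 1.743 4.749 -0.79
vertex 2.262 4.557 -0.105
endloop
endfacet
facet normal 0.501 -0.657 -0.564
outer loop
vertex 2.82 3.336 -2.0
vertex 3.338 3.143 -1.315
vertex 2.596 2.69 -1.446
endloop
endfacet
facet normal -0.827 -0.172 -0.535
outer loop
vertex 2.82 3.336 -2.0
vertex 2.596 2.69 -1.446
vertex 1.743 4.749 -0.79
endloop
endfacet
facet normal -0.827 -0.172 -0.535
outer loop
vertex 1.743 4.749 -0.79
vertex 2.596 2.69 -1.446
vertex 1.519 4.103 -0.236
endloop
endfacet
facet normal -0.501 0.657 0.564
outer loop
vertex 1.743 4.749 -0.79
vertex 1.519 4.103 -0.236
vertex 2.262 4.557 -0.105
endloop
endfacet
facet normal 0.501 -0.657 -0.563
outer loop
vertex 2.596 2.69 -1.446
vertex 3.338 3.143 -1.315
vertex 3.114 2.498 -0.761
endloop
endfacet
facet normal -0.634 -0.721 0.278
outer loop
vertex 2.596 2.69 -1.446
vertex 3.114 2.498 -0.761
vertex 1.519 4.103 -0.236
endloop
endfacet
facet normal -0.634 -0.721 0.278
outer loop
vertex 1.519 4.103 -0.236
vertex 3.114 2.498 -0.761
vertex 2.037 3.911 0.449
endloop
endfacet
facet normal -0.501 0.657 0.563
outer loop
vertex 1.519 4.103 -0.236
vertex 2.037 3.911 0.449
vertex 2.262 4.557 -0.105
endloop
endfacet
facet normal 0.500 -0.658 -0.563
outer loop
vertex 3.114 2.498 -0.761
vertex 3.338 3.143 -1.315
vertex 3.857 2.951 -0.63
endloop
endfacet
facet normal 0.192 -0.550 0.813
outer loop
vertex 3.114 2.498 -0.761
vertex 3.857 2.951 -0.63
vertex 2.037 3.911 0.449
endloop
endfacet
facet normal 0.192 -0.550 0.813
outer loop
vertex 2.037 3.911 0.449
vertex 3.857 2.951 -0.63
vertex 2.78 4.364 0.58
endloop
endfacet
facet normal -0.500 0.657 0.563
outer loop
vertex 2.037 3.911 0.449
vertex 2.78 4.364 0.58
vertex 2.262 4.557 -0.105
endloop
endfacet
facet normal -0.614 0.789 -0.027
outer loop
vertex -0.304 1.094 3.119
vertex -0.648 0.858 4.038
vertex 0.146 1.473 3.94
endloop
endfacet
facet normal -0.023 0.912 -0.409
outer loop
vertex -0.304 1.094 3.119
vertex 0.146 1.473 3.94
vertex 0.704 1.141 3.167
endloop
endfacet
facet normal 0.024 0.409 -0.912
outer loop
vertex -0.304 1.094 3.119
vertex 0.704 1.141 3.167
vertex 0.254 0.321 2.787
endloop
endfacet
facet normal -0.538 -0.026 -0.843
outer loop
vertex -0.304 1.094 3.119
vertex 0.254 0.321 2.787
vertex -0.581 0.146 3.325
endloop
endfacet
facet normal -0.932 0.208 -0.296
outer loop
vertex -0.304 1.094 3.119
vertex -0.581 0.146 3.325
vertex -0.648 0.858 4.038
endloop
endfacet
facet normal 0.538 0.842 0.027
outer loop
vertex 0.704 1.141 3.167
vertex 0.146 1.473 3.94
vertex 0.981 0.934 4.115
endloop
endfacet
facet normal -0.418 0.642 0.643
outer loop
vertex 0.146 1.473 3.94
vertex -0.648 0.858 4.038
vertex 0.146 0.759 4.653
endloop
endfacet
facet normal -0.932 -0.296 0.208
outer loop
vertex -0.648 0.858 4.038
vertex -0.581 0.146 3.325
vertex -0.304 -0.061 4.273
endloop
endfacet
facet normal -0.294 -0.675 -0.676
outer loop
vertex -0.581 0.146 3.325
vertex 0.254 0.321 2.787
vertex 0.254 -0.393 3.5
endloop
endfacet
facet normal 0.614 0.028 -0.789
outer loop
vertex 0.254 0.321 2.787
vertex 0.704 1.141 3.167
vertex 1.048 0.222 3.402
endloop
endfacet
facet normal 0.538 0.026 0.843
outer loop
vertex 0.704 -0.014 4.321
vertex 0.981 0.934 4.115
vertex 0.146 0.759 4.653
endloop
endfacet
facet normal -0.024 -0.409 0.912
outer loop
vertex 0.704 -0.014 4.321
vertex 0.146 0.759 4.653
vertex -0.304 -0.061 4.273
endloop
endfacet
facet normal 0.023 -0.912 0.409
outer loop
vertex 0.704 -0.014 4.321
vertex -0.304 -0.061 4.273
vertex 0.254 -0.393 3.5
endloop
endfacet
facet normal 0.614 -0.789 0.027
outer loop
vertex 0.704 -0.014 4.321
vertex 0.254 -0.393 3.5
vertex 1.048 0.222 3.402
endloop
endfacet
facet normal 0.932 -0.208 0.296
outer loop
vertex 0.704 -0.014 4.321
vertex 1.048 0.222 3.402
vertex 0.981 0.934 4.115
endloop
endfacet
facet normal 0.294 0.675 0.676
outer loop
vertex 0.146 0.759 4.653
vertex 0.981 0.934 4.115
vertex 0.146 1.473 3.94
endloop
endfacet
facet normal -0.614 -0.028 0.789
outer loop
vertex -0.304 -0.061 4.273
vertex 0.146 0.759 4.653
vertex -0.648 0.858 4.038
endloop
endfacet
facet normal -0.538 -0.842 -0.027
outer loop
vertex 0.254 -0.393 3.5
vertex -0.304 -0.061 4.273
vertex -0.581 0.146 3.325
endloop
endfacet
facet normal 0.418 -0.642 -0.643
outer loop
vertex 1.048 0.222 3.402
vertex 0.254 -0.393 3.5
vertex 0.254 0.321 2.787
endloop
endfacet
facet normal 0.932 0.296 -0.208
outer loop
vertex 0.981 0.934 4.115
vertex 1.048 0.222 3.402
vertex 0.704 1.141 3.167
endloop
endfacet

endsolid


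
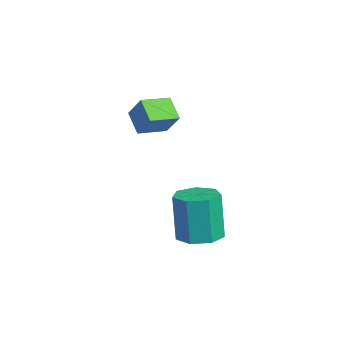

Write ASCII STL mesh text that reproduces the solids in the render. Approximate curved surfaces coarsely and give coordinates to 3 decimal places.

solid 
facet normal 0.152 0.023 -0.988
outer loop
vertex 4.661 2.085 -0.598
vertex 3.811 1.903 -0.733
vertex 4.198 2.69 -0.655
endloop
endfacet
facet normal 0.781 0.610 0.134
outer loop
vertex 4.661 2.085 -0.598
vertex 4.198 2.69 -0.655
vertex 4.359 2.039 1.368
endloop
endfacet
facet normal 0.780 0.611 0.134
outer loop
vertex 4.359 2.039 1.368
vertex 4.198 2.69 -0.655
vertex 3.896 2.643 1.311
endloop
endfacet
facet normal -0.152 -0.023 0.988
outer loop
vertex 4.359 2.039 1.368
vertex 3.896 2.643 1.311
vertex 3.509 1.857 1.233
endloop
endfacet
facet normal 0.152 0.023 -0.988
outer loop
vertex 4.198 2.69 -0.655
vertex 3.811 1.903 -0.733
vertex 3.443 2.702 -0.771
endloop
endfacet
facet normal 0.012 1.000 0.026
outer loop
vertex 4.198 2.69 -0.655
vertex 3.443 2.702 -0.771
vertex 3.896 2.643 1.311
endloop
endfacet
facet normal 0.012 1.000 0.026
outer loop
vertex 3.896 2.643 1.311
vertex 3.443 2.702 -0.771
vertex 3.141 2.655 1.196
endloop
endfacet
facet normal -0.151 -0.024 0.988
outer loop
vertex 3.896 2.643 1.311
vertex 3.141 2.655 1.196
vertex 3.509 1.857 1.233
endloop
endfacet
facet normal 0.152 0.023 -0.988
outer loop
vertex 3.443 2.702 -0.771
vertex 3.811 1.903 -0.733
vertex 2.966 2.113 -0.858
endloop
endfacet
facet normal -0.766 0.635 -0.102
outer loop
vertex 3.443 2.702 -0.771
vertex 2.966 2.113 -0.858
vertex 3.141 2.655 1.196
endloop
endfacet
facet normal -0.765 0.636 -0.103
outer loop
vertex 3.141 2.655 1.196
vertex 2.966 2.113 -0.858
vertex 2.663 2.066 1.108
endloop
endfacet
facet normal -0.152 -0.024 0.988
outer loop
vertex 3.141 2.655 1.196
vertex 2.663 2.066 1.108
vertex 3.509 1.857 1.233
endloop
endfacet
facet normal 0.152 0.023 -0.988
outer loop
vertex 2.966 2.113 -0.858
vertex 3.811 1.903 -0.733
vertex 3.124 1.366 -0.851
endloop
endfacet
facet normal -0.966 -0.206 -0.154
outer loop
vertex 2.966 2.113 -0.858
vertex 3.124 1.366 -0.851
vertex 2.663 2.066 1.108
endloop
endfacet
facet normal -0.966 -0.207 -0.153
outer loop
vertex 2.663 2.066 1.108
vertex 3.124 1.366 -0.851
vertex 2.822 1.319 1.115
endloop
endfacet
facet normal -0.152 -0.023 0.988
outer loop
vertex 2.663 2.066 1.108
vertex 2.822 1.319 1.115
vertex 3.509 1.857 1.233
endloop
endfacet
facet normal 0.151 0.024 -0.988
outer loop
vertex 3.124 1.366 -0.851
vertex 3.811 1.903 -0.733
vertex 3.8 1.024 -0.756
endloop
endfacet
facet normal -0.440 -0.894 -0.089
outer loop
vertex 3.124 1.366 -0.851
vertex 3.8 1.024 -0.756
vertex 2.822 1.319 1.115
endloop
endfacet
facet normal -0.440 -0.894 -0.089
outer loop
vertex 2.822 1.319 1.115
vertex 3.8 1.024 -0.756
vertex 3.498 0.977 1.211
endloop
endfacet
facet normal -0.152 -0.023 0.988
outer loop
vertex 2.822 1.319 1.115
vertex 3.498 0.977 1.211
vertex 3.509 1.857 1.233
endloop
endfacet
facet normal 0.152 0.024 -0.988
outer loop
vertex 3.8 1.024 -0.756
vertex 3.811 1.903 -0.733
vertex 4.484 1.344 -0.643
endloop
endfacet
facet normal 0.418 -0.908 0.042
outer loop
vertex 3.8 1.024 -0.756
vertex 4.484 1.344 -0.643
vertex 3.498 0.977 1.211
endloop
endfacet
facet normal 0.418 -0.908 0.042
outer loop
vertex 3.498 0.977 1.211
vertex 4.484 1.344 -0.643
vertex 4.182 1.297 1.323
endloop
endfacet
facet normal -0.151 -0.023 0.988
outer loop
vertex 3.498 0.977 1.211
vertex 4.182 1.297 1.323
vertex 3.509 1.857 1.233
endloop
endfacet
facet normal 0.152 0.024 -0.988
outer loop
vertex 4.484 1.344 -0.643
vertex 3.811 1.903 -0.733
vertex 4.661 2.085 -0.598
endloop
endfacet
facet normal 0.961 -0.238 0.142
outer loop
vertex 4.484 1.344 -0.643
vertex 4.661 2.085 -0.598
vertex 4.182 1.297 1.323
endloop
endfacet
facet normal 0.961 -0.238 0.142
outer loop
vertex 4.182 1.297 1.323
vertex 4.661 2.085 -0.598
vertex 4.359 2.039 1.368
endloop
endfacet
facet normal -0.152 -0.024 0.988
outer loop
vertex 4.182 1.297 1.323
vertex 4.359 2.039 1.368
vertex 3.509 1.857 1.233
endloop
endfacet
facet normal -0.786 -0.118 0.606
outer loop
vertex -0.357 0.821 4.241
vertex -0.663 2.0 4.074
vertex -1.041 0.509 3.293
endloop
endfacet
facet normal 0.250 -0.959 0.135
outer loop
vertex -0.177 0.64 2.626
vertex -0.357 0.821 4.241
vertex -1.041 0.509 3.293
endloop
endfacet
facet normal -0.786 -0.119 0.607
outer loop
vertex -1.041 0.509 3.293
vertex -0.663 2.0 4.074
vertex -1.348 1.689 3.127
endloop
endfacet
facet normal -0.566 -0.257 -0.783
outer loop
vertex -1.348 1.689 3.127
vertex -0.177 0.64 2.626
vertex -1.041 0.509 3.293
endloop
endfacet
facet normal 0.566 0.258 0.783
outer loop
vertex -0.357 0.821 4.241
vertex 0.201 2.131 3.407
vertex -0.663 2.0 4.074
endloop
endfacet
facet normal 0.249 -0.959 0.135
outer loop
vertex 0.508 0.951 3.573
vertex -0.357 0.821 4.241
vertex -0.177 0.64 2.626
endloop
endfacet
facet normal 0.566 0.257 0.783
outer loop
vertex 0.508 0.951 3.573
vertex 0.201 2.131 3.407
vertex -0.357 0.821 4.241
endloop
endfacet
facet normal -0.249 0.959 -0.135
outer loop
vertex -0.663 2.0 4.074
vertex 0.201 2.131 3.407
vertex -1.348 1.689 3.127
endloop
endfacet
facet normal -0.566 -0.258 -0.783
outer loop
vertex -0.483 1.819 2.459
vertex -0.177 0.64 2.626
vertex -1.348 1.689 3.127
endloop
endfacet
facet normal -0.249 0.959 -0.136
outer loop
vertex -1.348 1.689 3.127
vertex 0.201 2.131 3.407
vertex -0.483 1.819 2.459
endloop
endfacet
facet normal 0.786 0.118 -0.607
outer loop
vertex -0.483 1.819 2.459
vertex 0.508 0.951 3.573
vertex -0.177 0.64 2.626
endloop
endfacet
facet normal 0.786 0.119 -0.606
outer loop
vertex 0.201 2.131 3.407
vertex 0.508 0.951 3.573
vertex -0.483 1.819 2.459
endloop
endfacet

endsolid


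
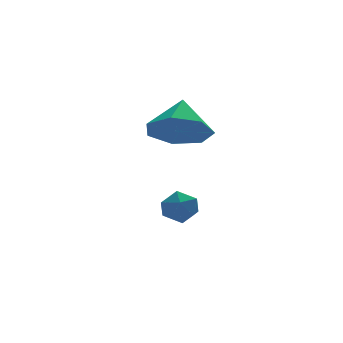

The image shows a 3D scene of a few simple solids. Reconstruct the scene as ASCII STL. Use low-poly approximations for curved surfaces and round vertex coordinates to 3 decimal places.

solid 
facet normal 0.095 0.745 0.660
outer loop
vertex -0.318 -0.583 -2.569
vertex -0.131 -1.017 -2.106
vertex 0.323 -0.731 -2.494
endloop
endfacet
facet normal 0.225 0.974 -0.003
outer loop
vertex -0.318 -0.583 -2.569
vertex 0.323 -0.731 -2.494
vertex 0.065 -0.673 -3.102
endloop
endfacet
facet normal -0.355 0.846 -0.398
outer loop
vertex -0.318 -0.583 -2.569
vertex 0.065 -0.673 -3.102
vertex -0.548 -0.924 -3.088
endloop
endfacet
facet normal -0.843 0.538 0.020
outer loop
vertex -0.318 -0.583 -2.569
vertex -0.548 -0.924 -3.088
vertex -0.669 -1.136 -2.473
endloop
endfacet
facet normal -0.565 0.476 0.674
outer loop
vertex -0.318 -0.583 -2.569
vertex -0.669 -1.136 -2.473
vertex -0.131 -1.017 -2.106
endloop
endfacet
facet normal 0.764 0.586 -0.268
outer loop
vertex 0.065 -0.673 -3.102
vertex 0.323 -0.731 -2.494
vertex 0.489 -1.164 -2.967
endloop
endfacet
facet normal 0.552 0.216 0.805
outer loop
vertex 0.323 -0.731 -2.494
vertex -0.131 -1.017 -2.106
vertex 0.368 -1.376 -2.352
endloop
endfacet
facet normal -0.517 -0.218 0.828
outer loop
vertex -0.131 -1.017 -2.106
vertex -0.669 -1.136 -2.473
vertex -0.245 -1.627 -2.338
endloop
endfacet
facet normal -0.966 -0.118 -0.231
outer loop
vertex -0.669 -1.136 -2.473
vertex -0.548 -0.924 -3.088
vertex -0.503 -1.569 -2.946
endloop
endfacet
facet normal -0.176 0.378 -0.909
outer loop
vertex -0.548 -0.924 -3.088
vertex 0.065 -0.673 -3.102
vertex -0.049 -1.283 -3.334
endloop
endfacet
facet normal 0.843 -0.538 -0.020
outer loop
vertex 0.138 -1.717 -2.871
vertex 0.489 -1.164 -2.967
vertex 0.368 -1.376 -2.352
endloop
endfacet
facet normal 0.355 -0.846 0.398
outer loop
vertex 0.138 -1.717 -2.871
vertex 0.368 -1.376 -2.352
vertex -0.245 -1.627 -2.338
endloop
endfacet
facet normal -0.225 -0.974 0.003
outer loop
vertex 0.138 -1.717 -2.871
vertex -0.245 -1.627 -2.338
vertex -0.503 -1.569 -2.946
endloop
endfacet
facet normal -0.095 -0.745 -0.660
outer loop
vertex 0.138 -1.717 -2.871
vertex -0.503 -1.569 -2.946
vertex -0.049 -1.283 -3.334
endloop
endfacet
facet normal 0.565 -0.476 -0.674
outer loop
vertex 0.138 -1.717 -2.871
vertex -0.049 -1.283 -3.334
vertex 0.489 -1.164 -2.967
endloop
endfacet
facet normal 0.966 0.118 0.231
outer loop
vertex 0.368 -1.376 -2.352
vertex 0.489 -1.164 -2.967
vertex 0.323 -0.731 -2.494
endloop
endfacet
facet normal 0.176 -0.378 0.909
outer loop
vertex -0.245 -1.627 -2.338
vertex 0.368 -1.376 -2.352
vertex -0.131 -1.017 -2.106
endloop
endfacet
facet normal -0.764 -0.586 0.268
outer loop
vertex -0.503 -1.569 -2.946
vertex -0.245 -1.627 -2.338
vertex -0.669 -1.136 -2.473
endloop
endfacet
facet normal -0.552 -0.216 -0.805
outer loop
vertex -0.049 -1.283 -3.334
vertex -0.503 -1.569 -2.946
vertex -0.548 -0.924 -3.088
endloop
endfacet
facet normal 0.517 0.218 -0.828
outer loop
vertex 0.489 -1.164 -2.967
vertex -0.049 -1.283 -3.334
vertex 0.065 -0.673 -3.102
endloop
endfacet
facet normal -0.312 -0.667 -0.677
outer loop
vertex 0.427 -1.609 -0.015
vertex -0.355 -1.87 0.603
vertex -0.328 -1.143 -0.126
endloop
endfacet
facet normal 0.536 0.814 -0.224
outer loop
vertex 0.427 -1.609 -0.015
vertex -0.328 -1.143 -0.126
vertex 0.075 -0.95 1.537
endloop
endfacet
facet normal -0.312 -0.667 -0.677
outer loop
vertex -0.328 -1.143 -0.126
vertex -0.355 -1.87 0.603
vertex -1.103 -1.225 0.312
endloop
endfacet
facet normal -0.149 0.986 -0.078
outer loop
vertex -0.328 -1.143 -0.126
vertex -1.103 -1.225 0.312
vertex 0.075 -0.95 1.537
endloop
endfacet
facet normal -0.312 -0.667 -0.677
outer loop
vertex -1.103 -1.225 0.312
vertex -0.355 -1.87 0.603
vertex -1.315 -1.793 0.969
endloop
endfacet
facet normal -0.590 0.695 0.411
outer loop
vertex -1.103 -1.225 0.312
vertex -1.315 -1.793 0.969
vertex 0.075 -0.95 1.537
endloop
endfacet
facet normal -0.312 -0.667 -0.677
outer loop
vertex -1.315 -1.793 0.969
vertex -0.355 -1.87 0.603
vertex -0.804 -2.419 1.35
endloop
endfacet
facet normal -0.455 0.161 0.876
outer loop
vertex -1.315 -1.793 0.969
vertex -0.804 -2.419 1.35
vertex 0.075 -0.95 1.537
endloop
endfacet
facet normal -0.312 -0.667 -0.677
outer loop
vertex -0.804 -2.419 1.35
vertex -0.355 -1.87 0.603
vertex 0.045 -2.632 1.169
endloop
endfacet
facet normal 0.152 -0.214 0.965
outer loop
vertex -0.804 -2.419 1.35
vertex 0.045 -2.632 1.169
vertex 0.075 -0.95 1.537
endloop
endfacet
facet normal -0.311 -0.667 -0.677
outer loop
vertex 0.045 -2.632 1.169
vertex -0.355 -1.87 0.603
vertex 0.593 -2.271 0.562
endloop
endfacet
facet normal 0.776 -0.148 0.613
outer loop
vertex 0.045 -2.632 1.169
vertex 0.593 -2.271 0.562
vertex 0.075 -0.95 1.537
endloop
endfacet
facet normal -0.312 -0.668 -0.676
outer loop
vertex 0.593 -2.271 0.562
vertex -0.355 -1.87 0.603
vertex 0.427 -1.609 -0.015
endloop
endfacet
facet normal 0.947 0.310 0.083
outer loop
vertex 0.593 -2.271 0.562
vertex 0.427 -1.609 -0.015
vertex 0.075 -0.95 1.537
endloop
endfacet

endsolid


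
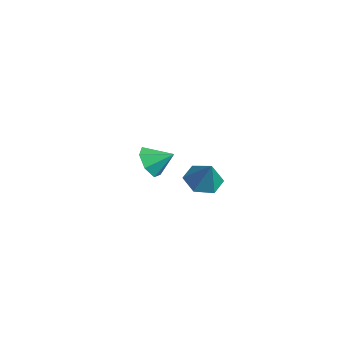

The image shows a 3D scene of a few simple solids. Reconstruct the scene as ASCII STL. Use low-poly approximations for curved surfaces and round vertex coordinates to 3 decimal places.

solid 
facet normal -0.525 -0.004 -0.851
outer loop
vertex 3.105 3.38 0.654
vertex 2.399 3.247 1.09
vertex 2.652 4.032 0.93
endloop
endfacet
facet normal 0.830 0.556 0.047
outer loop
vertex 3.105 3.38 0.654
vertex 2.652 4.032 0.93
vertex 3.101 3.253 2.23
endloop
endfacet
facet normal -0.524 -0.005 -0.852
outer loop
vertex 2.652 4.032 0.93
vertex 2.399 3.247 1.09
vertex 1.946 3.899 1.365
endloop
endfacet
facet normal 0.130 0.870 0.476
outer loop
vertex 2.652 4.032 0.93
vertex 1.946 3.899 1.365
vertex 3.101 3.253 2.23
endloop
endfacet
facet normal -0.524 -0.005 -0.852
outer loop
vertex 1.946 3.899 1.365
vertex 2.399 3.247 1.09
vertex 1.693 3.114 1.525
endloop
endfacet
facet normal -0.450 0.315 0.836
outer loop
vertex 1.946 3.899 1.365
vertex 1.693 3.114 1.525
vertex 3.101 3.253 2.23
endloop
endfacet
facet normal -0.524 -0.004 -0.852
outer loop
vertex 1.693 3.114 1.525
vertex 2.399 3.247 1.09
vertex 2.145 2.462 1.25
endloop
endfacet
facet normal -0.329 -0.552 0.766
outer loop
vertex 1.693 3.114 1.525
vertex 2.145 2.462 1.25
vertex 3.101 3.253 2.23
endloop
endfacet
facet normal -0.525 -0.004 -0.851
outer loop
vertex 2.145 2.462 1.25
vertex 2.399 3.247 1.09
vertex 2.851 2.595 0.814
endloop
endfacet
facet normal 0.371 -0.865 0.337
outer loop
vertex 2.145 2.462 1.25
vertex 2.851 2.595 0.814
vertex 3.101 3.253 2.23
endloop
endfacet
facet normal -0.525 -0.004 -0.851
outer loop
vertex 2.851 2.595 0.814
vertex 2.399 3.247 1.09
vertex 3.105 3.38 0.654
endloop
endfacet
facet normal 0.950 -0.312 -0.023
outer loop
vertex 2.851 2.595 0.814
vertex 3.105 3.38 0.654
vertex 3.101 3.253 2.23
endloop
endfacet
facet normal -0.503 -0.703 -0.502
outer loop
vertex -2.334 2.903 -0.714
vertex -2.99 3.461 -0.838
vertex -2.294 3.322 -1.341
endloop
endfacet
facet normal 0.997 0.015 0.074
outer loop
vertex -2.334 2.903 -0.714
vertex -2.294 3.322 -1.341
vertex -2.39 4.299 -0.242
endloop
endfacet
facet normal -0.503 -0.704 -0.501
outer loop
vertex -2.294 3.322 -1.341
vertex -2.99 3.461 -0.838
vertex -2.778 3.845 -1.59
endloop
endfacet
facet normal 0.761 0.517 -0.393
outer loop
vertex -2.294 3.322 -1.341
vertex -2.778 3.845 -1.59
vertex -2.39 4.299 -0.242
endloop
endfacet
facet normal -0.504 -0.703 -0.501
outer loop
vertex -2.778 3.845 -1.59
vertex -2.99 3.461 -0.838
vertex -3.422 4.08 -1.272
endloop
endfacet
facet normal 0.160 0.921 -0.356
outer loop
vertex -2.778 3.845 -1.59
vertex -3.422 4.08 -1.272
vertex -2.39 4.299 -0.242
endloop
endfacet
facet normal -0.504 -0.703 -0.501
outer loop
vertex -3.422 4.08 -1.272
vertex -2.99 3.461 -0.838
vertex -3.74 3.849 -0.628
endloop
endfacet
facet normal -0.352 0.923 0.157
outer loop
vertex -3.422 4.08 -1.272
vertex -3.74 3.849 -0.628
vertex -2.39 4.299 -0.242
endloop
endfacet
facet normal -0.504 -0.704 -0.501
outer loop
vertex -3.74 3.849 -0.628
vertex -2.99 3.461 -0.838
vertex -3.493 3.326 -0.142
endloop
endfacet
facet normal -0.391 0.521 0.759
outer loop
vertex -3.74 3.849 -0.628
vertex -3.493 3.326 -0.142
vertex -2.39 4.299 -0.242
endloop
endfacet
facet normal -0.504 -0.703 -0.501
outer loop
vertex -3.493 3.326 -0.142
vertex -2.99 3.461 -0.838
vertex -2.868 2.905 -0.18
endloop
endfacet
facet normal 0.074 0.019 0.997
outer loop
vertex -3.493 3.326 -0.142
vertex -2.868 2.905 -0.18
vertex -2.39 4.299 -0.242
endloop
endfacet
facet normal -0.504 -0.704 -0.501
outer loop
vertex -2.868 2.905 -0.18
vertex -2.99 3.461 -0.838
vertex -2.334 2.903 -0.714
endloop
endfacet
facet normal 0.692 -0.206 0.692
outer loop
vertex -2.868 2.905 -0.18
vertex -2.334 2.903 -0.714
vertex -2.39 4.299 -0.242
endloop
endfacet

endsolid


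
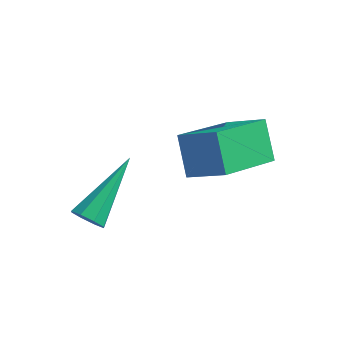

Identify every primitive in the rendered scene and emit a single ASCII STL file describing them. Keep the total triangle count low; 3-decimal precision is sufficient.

solid 
facet normal -0.151 -0.840 -0.520
outer loop
vertex -1.434 0.079 -2.954
vertex -1.818 -0.037 -2.655
vertex -1.766 0.218 -3.082
endloop
endfacet
facet normal 0.493 0.575 -0.654
outer loop
vertex -1.434 0.079 -2.954
vertex -1.766 0.218 -3.082
vertex -1.502 1.717 -1.565
endloop
endfacet
facet normal -0.152 -0.840 -0.520
outer loop
vertex -1.766 0.218 -3.082
vertex -1.818 -0.037 -2.655
vertex -2.129 0.208 -2.96
endloop
endfacet
facet normal -0.242 0.711 -0.660
outer loop
vertex -1.766 0.218 -3.082
vertex -2.129 0.208 -2.96
vertex -1.502 1.717 -1.565
endloop
endfacet
facet normal -0.150 -0.840 -0.521
outer loop
vertex -2.129 0.208 -2.96
vertex -1.818 -0.037 -2.655
vertex -2.309 0.054 -2.66
endloop
endfacet
facet normal -0.816 0.537 -0.214
outer loop
vertex -2.129 0.208 -2.96
vertex -2.309 0.054 -2.66
vertex -1.502 1.717 -1.565
endloop
endfacet
facet normal -0.150 -0.839 -0.523
outer loop
vertex -2.309 0.054 -2.66
vertex -1.818 -0.037 -2.655
vertex -2.202 -0.154 -2.357
endloop
endfacet
facet normal -0.893 0.155 0.422
outer loop
vertex -2.309 0.054 -2.66
vertex -2.202 -0.154 -2.357
vertex -1.502 1.717 -1.565
endloop
endfacet
facet normal -0.150 -0.839 -0.522
outer loop
vertex -2.202 -0.154 -2.357
vertex -1.818 -0.037 -2.655
vertex -1.869 -0.293 -2.229
endloop
endfacet
facet normal -0.427 -0.213 0.879
outer loop
vertex -2.202 -0.154 -2.357
vertex -1.869 -0.293 -2.229
vertex -1.502 1.717 -1.565
endloop
endfacet
facet normal -0.151 -0.839 -0.522
outer loop
vertex -1.869 -0.293 -2.229
vertex -1.818 -0.037 -2.655
vertex -1.507 -0.283 -2.35
endloop
endfacet
facet normal 0.306 -0.349 0.886
outer loop
vertex -1.869 -0.293 -2.229
vertex -1.507 -0.283 -2.35
vertex -1.502 1.717 -1.565
endloop
endfacet
facet normal -0.153 -0.840 -0.521
outer loop
vertex -1.507 -0.283 -2.35
vertex -1.818 -0.037 -2.655
vertex -1.326 -0.129 -2.651
endloop
endfacet
facet normal 0.881 -0.175 0.440
outer loop
vertex -1.507 -0.283 -2.35
vertex -1.326 -0.129 -2.651
vertex -1.502 1.717 -1.565
endloop
endfacet
facet normal -0.153 -0.839 -0.522
outer loop
vertex -1.326 -0.129 -2.651
vertex -1.818 -0.037 -2.655
vertex -1.434 0.079 -2.954
endloop
endfacet
facet normal 0.958 0.208 -0.199
outer loop
vertex -1.326 -0.129 -2.651
vertex -1.434 0.079 -2.954
vertex -1.502 1.717 -1.565
endloop
endfacet
facet normal -0.417 0.475 0.775
outer loop
vertex 0.764 1.906 0.246
vertex 1.326 3.681 -0.539
vertex -0.309 1.973 -0.373
endloop
endfacet
facet normal -0.279 -0.878 0.388
outer loop
vertex 0.214 1.379 -1.341
vertex 0.764 1.906 0.246
vertex -0.309 1.973 -0.373
endloop
endfacet
facet normal -0.418 0.475 0.774
outer loop
vertex -0.309 1.973 -0.373
vertex 1.326 3.681 -0.539
vertex 0.254 3.747 -1.158
endloop
endfacet
facet normal -0.865 0.053 -0.500
outer loop
vertex 0.254 3.747 -1.158
vertex 0.214 1.379 -1.341
vertex -0.309 1.973 -0.373
endloop
endfacet
facet normal 0.865 -0.053 0.500
outer loop
vertex 0.764 1.906 0.246
vertex 1.849 3.087 -1.507
vertex 1.326 3.681 -0.539
endloop
endfacet
facet normal -0.278 -0.879 0.388
outer loop
vertex 1.286 1.313 -0.722
vertex 0.764 1.906 0.246
vertex 0.214 1.379 -1.341
endloop
endfacet
facet normal 0.865 -0.054 0.499
outer loop
vertex 1.286 1.313 -0.722
vertex 1.849 3.087 -1.507
vertex 0.764 1.906 0.246
endloop
endfacet
facet normal 0.278 0.878 -0.389
outer loop
vertex 1.326 3.681 -0.539
vertex 1.849 3.087 -1.507
vertex 0.254 3.747 -1.158
endloop
endfacet
facet normal -0.865 0.053 -0.499
outer loop
vertex 0.776 3.154 -2.126
vertex 0.214 1.379 -1.341
vertex 0.254 3.747 -1.158
endloop
endfacet
facet normal 0.279 0.879 -0.388
outer loop
vertex 0.254 3.747 -1.158
vertex 1.849 3.087 -1.507
vertex 0.776 3.154 -2.126
endloop
endfacet
facet normal 0.418 -0.475 -0.774
outer loop
vertex 0.776 3.154 -2.126
vertex 1.286 1.313 -0.722
vertex 0.214 1.379 -1.341
endloop
endfacet
facet normal 0.417 -0.475 -0.775
outer loop
vertex 1.849 3.087 -1.507
vertex 1.286 1.313 -0.722
vertex 0.776 3.154 -2.126
endloop
endfacet

endsolid


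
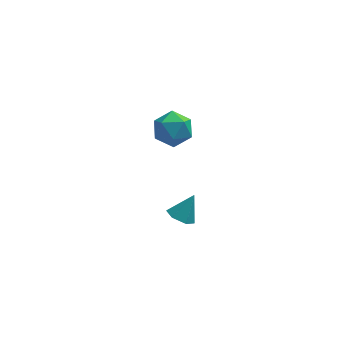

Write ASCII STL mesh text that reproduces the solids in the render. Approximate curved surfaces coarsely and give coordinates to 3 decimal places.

solid 
facet normal -0.943 -0.104 0.315
outer loop
vertex -2.546 4.551 0.42
vertex -2.558 3.445 0.018
vertex -2.214 3.666 1.122
endloop
endfacet
facet normal -0.587 0.356 0.727
outer loop
vertex -2.546 4.551 0.42
vertex -2.214 3.666 1.122
vertex -1.606 4.674 1.119
endloop
endfacet
facet normal -0.347 0.885 0.311
outer loop
vertex -2.546 4.551 0.42
vertex -1.606 4.674 1.119
vertex -1.574 5.076 0.012
endloop
endfacet
facet normal -0.556 0.751 -0.358
outer loop
vertex -2.546 4.551 0.42
vertex -1.574 5.076 0.012
vertex -2.163 4.316 -0.668
endloop
endfacet
facet normal -0.924 0.139 -0.355
outer loop
vertex -2.546 4.551 0.42
vertex -2.163 4.316 -0.668
vertex -2.558 3.445 0.018
endloop
endfacet
facet normal -0.022 0.016 1.000
outer loop
vertex -1.606 4.674 1.119
vertex -2.214 3.666 1.122
vertex -1.037 3.644 1.148
endloop
endfacet
facet normal -0.599 -0.728 0.332
outer loop
vertex -2.214 3.666 1.122
vertex -2.558 3.445 0.018
vertex -1.626 2.884 0.468
endloop
endfacet
facet normal -0.568 -0.335 -0.752
outer loop
vertex -2.558 3.445 0.018
vertex -2.163 4.316 -0.668
vertex -1.594 3.286 -0.639
endloop
endfacet
facet normal 0.029 0.654 -0.756
outer loop
vertex -2.163 4.316 -0.668
vertex -1.574 5.076 0.012
vertex -0.986 4.294 -0.642
endloop
endfacet
facet normal 0.366 0.871 0.327
outer loop
vertex -1.574 5.076 0.012
vertex -1.606 4.674 1.119
vertex -0.642 4.515 0.462
endloop
endfacet
facet normal 0.556 -0.751 0.358
outer loop
vertex -0.654 3.409 0.06
vertex -1.037 3.644 1.148
vertex -1.626 2.884 0.468
endloop
endfacet
facet normal 0.347 -0.885 -0.311
outer loop
vertex -0.654 3.409 0.06
vertex -1.626 2.884 0.468
vertex -1.594 3.286 -0.639
endloop
endfacet
facet normal 0.587 -0.356 -0.727
outer loop
vertex -0.654 3.409 0.06
vertex -1.594 3.286 -0.639
vertex -0.986 4.294 -0.642
endloop
endfacet
facet normal 0.943 0.104 -0.315
outer loop
vertex -0.654 3.409 0.06
vertex -0.986 4.294 -0.642
vertex -0.642 4.515 0.462
endloop
endfacet
facet normal 0.924 -0.139 0.355
outer loop
vertex -0.654 3.409 0.06
vertex -0.642 4.515 0.462
vertex -1.037 3.644 1.148
endloop
endfacet
facet normal -0.029 -0.654 0.756
outer loop
vertex -1.626 2.884 0.468
vertex -1.037 3.644 1.148
vertex -2.214 3.666 1.122
endloop
endfacet
facet normal -0.366 -0.871 -0.327
outer loop
vertex -1.594 3.286 -0.639
vertex -1.626 2.884 0.468
vertex -2.558 3.445 0.018
endloop
endfacet
facet normal 0.022 -0.016 -1.000
outer loop
vertex -0.986 4.294 -0.642
vertex -1.594 3.286 -0.639
vertex -2.163 4.316 -0.668
endloop
endfacet
facet normal 0.599 0.728 -0.332
outer loop
vertex -0.642 4.515 0.462
vertex -0.986 4.294 -0.642
vertex -1.574 5.076 0.012
endloop
endfacet
facet normal 0.568 0.335 0.752
outer loop
vertex -1.037 3.644 1.148
vertex -0.642 4.515 0.462
vertex -1.606 4.674 1.119
endloop
endfacet
facet normal -0.476 -0.388 -0.789
outer loop
vertex -1.142 -2.24 -0.645
vertex -1.575 -2.679 -0.168
vertex -1.819 -1.967 -0.371
endloop
endfacet
facet normal 0.324 0.937 -0.133
outer loop
vertex -1.142 -2.24 -0.645
vertex -1.819 -1.967 -0.371
vertex -0.865 -2.101 1.008
endloop
endfacet
facet normal -0.477 -0.388 -0.789
outer loop
vertex -1.819 -1.967 -0.371
vertex -1.575 -2.679 -0.168
vertex -2.252 -2.406 0.107
endloop
endfacet
facet normal -0.424 0.825 0.374
outer loop
vertex -1.819 -1.967 -0.371
vertex -2.252 -2.406 0.107
vertex -0.865 -2.101 1.008
endloop
endfacet
facet normal -0.477 -0.388 -0.789
outer loop
vertex -2.252 -2.406 0.107
vertex -1.575 -2.679 -0.168
vertex -2.008 -3.119 0.31
endloop
endfacet
facet normal -0.552 0.048 0.833
outer loop
vertex -2.252 -2.406 0.107
vertex -2.008 -3.119 0.31
vertex -0.865 -2.101 1.008
endloop
endfacet
facet normal -0.477 -0.388 -0.789
outer loop
vertex -2.008 -3.119 0.31
vertex -1.575 -2.679 -0.168
vertex -1.331 -3.392 0.035
endloop
endfacet
facet normal 0.070 -0.616 0.784
outer loop
vertex -2.008 -3.119 0.31
vertex -1.331 -3.392 0.035
vertex -0.865 -2.101 1.008
endloop
endfacet
facet normal -0.476 -0.388 -0.790
outer loop
vertex -1.331 -3.392 0.035
vertex -1.575 -2.679 -0.168
vertex -0.898 -2.952 -0.442
endloop
endfacet
facet normal 0.818 -0.504 0.277
outer loop
vertex -1.331 -3.392 0.035
vertex -0.898 -2.952 -0.442
vertex -0.865 -2.101 1.008
endloop
endfacet
facet normal -0.476 -0.388 -0.789
outer loop
vertex -0.898 -2.952 -0.442
vertex -1.575 -2.679 -0.168
vertex -1.142 -2.24 -0.645
endloop
endfacet
facet normal 0.945 0.272 -0.181
outer loop
vertex -0.898 -2.952 -0.442
vertex -1.142 -2.24 -0.645
vertex -0.865 -2.101 1.008
endloop
endfacet

endsolid
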